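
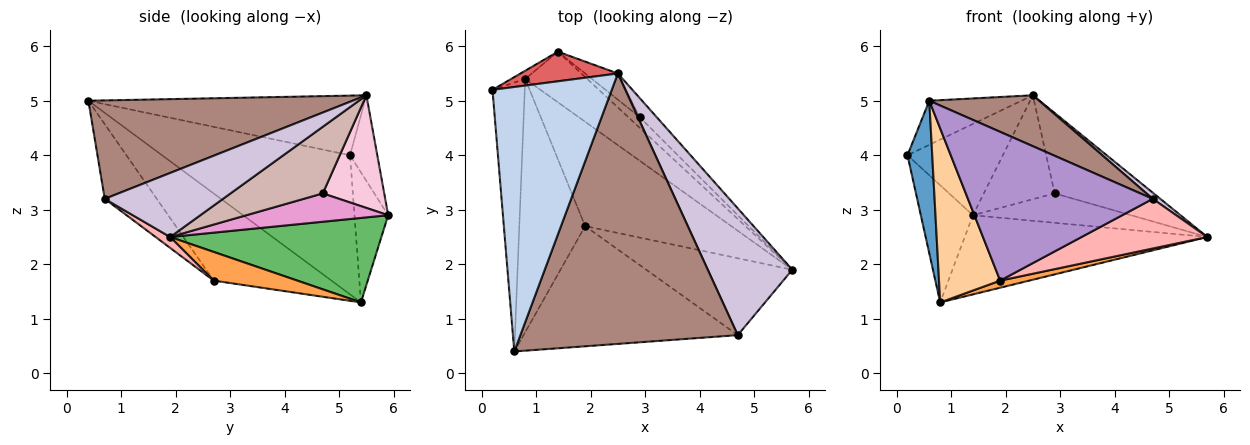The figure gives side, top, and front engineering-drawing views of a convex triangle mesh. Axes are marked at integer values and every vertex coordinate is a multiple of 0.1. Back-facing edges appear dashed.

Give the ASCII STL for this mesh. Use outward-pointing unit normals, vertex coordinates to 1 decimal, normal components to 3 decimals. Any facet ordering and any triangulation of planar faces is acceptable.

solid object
 facet normal -0.966 -0.127 -0.224
  outer loop
   vertex 0.8 5.4 1.3
   vertex 0.6 0.4 5.0
   vertex 0.2 5.2 4.0
  endloop
 endfacet
 facet normal -0.442 0.147 0.885
  outer loop
   vertex 2.5 5.5 5.1
   vertex 0.2 5.2 4.0
   vertex 0.6 0.4 5.0
  endloop
 endfacet
 facet normal 0.192 -0.067 -0.979
  outer loop
   vertex 1.9 2.7 1.7
   vertex 0.8 5.4 1.3
   vertex 5.7 1.9 2.5
  endloop
 endfacet
 facet normal -0.737 -0.383 -0.557
  outer loop
   vertex 1.9 2.7 1.7
   vertex 0.6 0.4 5.0
   vertex 0.8 5.4 1.3
  endloop
 endfacet
 facet normal 0.592 0.679 -0.434
  outer loop
   vertex 1.4 5.9 2.9
   vertex 5.7 1.9 2.5
   vertex 0.8 5.4 1.3
  endloop
 endfacet
 facet normal -0.542 0.838 -0.058
  outer loop
   vertex 1.4 5.9 2.9
   vertex 0.8 5.4 1.3
   vertex 0.2 5.2 4.0
  endloop
 endfacet
 facet normal -0.262 0.918 0.298
  outer loop
   vertex 1.4 5.9 2.9
   vertex 0.2 5.2 4.0
   vertex 2.5 5.5 5.1
  endloop
 endfacet
 facet normal 0.063 -0.541 -0.839
  outer loop
   vertex 4.7 0.7 3.2
   vertex 1.9 2.7 1.7
   vertex 5.7 1.9 2.5
  endloop
 endfacet
 facet normal -0.214 -0.760 -0.614
  outer loop
   vertex 4.7 0.7 3.2
   vertex 0.6 0.4 5.0
   vertex 1.9 2.7 1.7
  endloop
 endfacet
 facet normal 0.604 -0.039 0.796
  outer loop
   vertex 4.7 0.7 3.2
   vertex 5.7 1.9 2.5
   vertex 2.5 5.5 5.1
  endloop
 endfacet
 facet normal 0.407 -0.169 0.898
  outer loop
   vertex 4.7 0.7 3.2
   vertex 2.5 5.5 5.1
   vertex 0.6 0.4 5.0
  endloop
 endfacet
 facet normal 0.672 0.721 -0.171
  outer loop
   vertex 2.9 4.7 3.3
   vertex 2.5 5.5 5.1
   vertex 5.7 1.9 2.5
  endloop
 endfacet
 facet normal 0.645 0.719 -0.260
  outer loop
   vertex 2.9 4.7 3.3
   vertex 5.7 1.9 2.5
   vertex 1.4 5.9 2.9
  endloop
 endfacet
 facet normal 0.644 0.742 -0.187
  outer loop
   vertex 2.9 4.7 3.3
   vertex 1.4 5.9 2.9
   vertex 2.5 5.5 5.1
  endloop
 endfacet
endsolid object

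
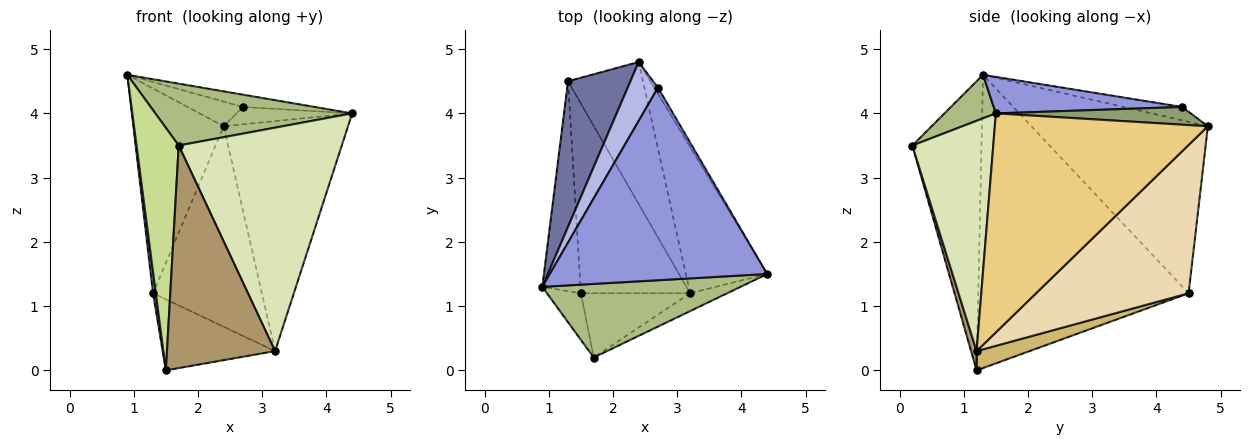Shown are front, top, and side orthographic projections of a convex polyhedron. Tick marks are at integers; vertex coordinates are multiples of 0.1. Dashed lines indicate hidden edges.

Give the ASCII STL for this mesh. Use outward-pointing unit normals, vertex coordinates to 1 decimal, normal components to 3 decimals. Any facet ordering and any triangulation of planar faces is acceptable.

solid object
 facet normal -0.847 0.433 0.308
  outer loop
   vertex 1.3 4.5 1.2
   vertex 0.9 1.3 4.6
   vertex 2.4 4.8 3.8
  endloop
 endfacet
 facet normal -0.992 -0.013 -0.129
  outer loop
   vertex 1.3 4.5 1.2
   vertex 1.5 1.2 0.0
   vertex 0.9 1.3 4.6
  endloop
 endfacet
 facet normal 0.165 0.063 0.984
  outer loop
   vertex 2.7 4.4 4.1
   vertex 0.9 1.3 4.6
   vertex 4.4 1.5 4.0
  endloop
 endfacet
 facet normal -0.378 0.357 0.854
  outer loop
   vertex 2.7 4.4 4.1
   vertex 2.4 4.8 3.8
   vertex 0.9 1.3 4.6
  endloop
 endfacet
 facet normal 0.846 0.502 -0.177
  outer loop
   vertex 2.7 4.4 4.1
   vertex 4.4 1.5 4.0
   vertex 2.4 4.8 3.8
  endloop
 endfacet
 facet normal 0.166 -0.634 0.755
  outer loop
   vertex 1.7 0.2 3.5
   vertex 4.4 1.5 4.0
   vertex 0.9 1.3 4.6
  endloop
 endfacet
 facet normal -0.849 -0.518 -0.100
  outer loop
   vertex 1.7 0.2 3.5
   vertex 0.9 1.3 4.6
   vertex 1.5 1.2 0.0
  endloop
 endfacet
 facet normal 0.443 -0.893 -0.071
  outer loop
   vertex 3.2 1.2 0.3
   vertex 4.4 1.5 4.0
   vertex 1.7 0.2 3.5
  endloop
 endfacet
 facet normal 0.049 -0.960 -0.277
  outer loop
   vertex 3.2 1.2 0.3
   vertex 1.7 0.2 3.5
   vertex 1.5 1.2 0.0
  endloop
 endfacet
 facet normal 0.163 0.346 -0.924
  outer loop
   vertex 3.2 1.2 0.3
   vertex 1.5 1.2 0.0
   vertex 1.3 4.5 1.2
  endloop
 endfacet
 facet normal 0.822 0.480 -0.306
  outer loop
   vertex 3.2 1.2 0.3
   vertex 2.4 4.8 3.8
   vertex 4.4 1.5 4.0
  endloop
 endfacet
 facet normal 0.753 0.537 -0.380
  outer loop
   vertex 3.2 1.2 0.3
   vertex 1.3 4.5 1.2
   vertex 2.4 4.8 3.8
  endloop
 endfacet
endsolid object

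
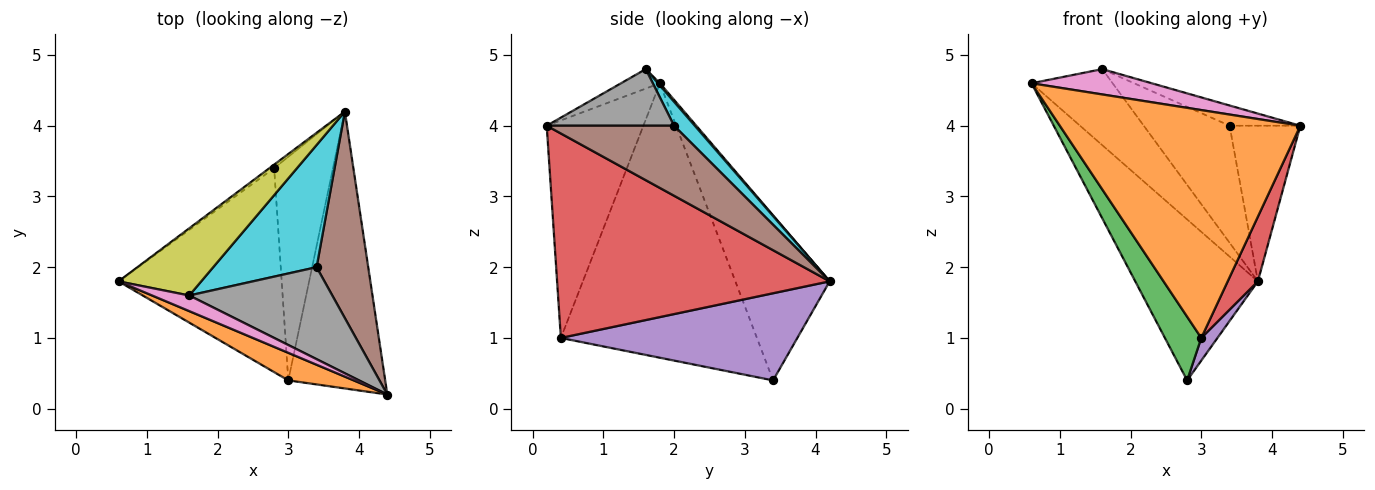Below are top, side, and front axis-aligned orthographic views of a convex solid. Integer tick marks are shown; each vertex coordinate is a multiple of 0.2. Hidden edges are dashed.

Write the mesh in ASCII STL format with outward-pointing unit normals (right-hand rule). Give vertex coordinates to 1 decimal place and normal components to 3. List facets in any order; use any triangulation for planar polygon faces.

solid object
 facet normal -0.610 0.793 -0.017
  outer loop
   vertex 2.8 3.4 0.4
   vertex 0.6 1.8 4.6
   vertex 3.8 4.2 1.8
  endloop
 endfacet
 facet normal -0.371 -0.922 0.111
  outer loop
   vertex 3.0 0.4 1.0
   vertex 4.4 0.2 4.0
   vertex 0.6 1.8 4.6
  endloop
 endfacet
 facet normal -0.849 -0.158 -0.505
  outer loop
   vertex 3.0 0.4 1.0
   vertex 0.6 1.8 4.6
   vertex 2.8 3.4 0.4
  endloop
 endfacet
 facet normal 0.899 -0.100 -0.426
  outer loop
   vertex 3.0 0.4 1.0
   vertex 3.8 4.2 1.8
   vertex 4.4 0.2 4.0
  endloop
 endfacet
 facet normal 0.827 -0.057 -0.559
  outer loop
   vertex 3.0 0.4 1.0
   vertex 2.8 3.4 0.4
   vertex 3.8 4.2 1.8
  endloop
 endfacet
 facet normal 0.735 0.408 0.542
  outer loop
   vertex 3.4 2.0 4.0
   vertex 4.4 0.2 4.0
   vertex 3.8 4.2 1.8
  endloop
 endfacet
 facet normal -0.265 -0.820 0.507
  outer loop
   vertex 1.6 1.6 4.8
   vertex 0.6 1.8 4.6
   vertex 4.4 0.2 4.0
  endloop
 endfacet
 facet normal 0.360 0.200 0.911
  outer loop
   vertex 1.6 1.6 4.8
   vertex 4.4 0.2 4.0
   vertex 3.4 2.0 4.0
  endloop
 endfacet
 facet normal 0.017 0.749 0.662
  outer loop
   vertex 1.6 1.6 4.8
   vertex 3.8 4.2 1.8
   vertex 0.6 1.8 4.6
  endloop
 endfacet
 facet normal 0.165 0.682 0.712
  outer loop
   vertex 1.6 1.6 4.8
   vertex 3.4 2.0 4.0
   vertex 3.8 4.2 1.8
  endloop
 endfacet
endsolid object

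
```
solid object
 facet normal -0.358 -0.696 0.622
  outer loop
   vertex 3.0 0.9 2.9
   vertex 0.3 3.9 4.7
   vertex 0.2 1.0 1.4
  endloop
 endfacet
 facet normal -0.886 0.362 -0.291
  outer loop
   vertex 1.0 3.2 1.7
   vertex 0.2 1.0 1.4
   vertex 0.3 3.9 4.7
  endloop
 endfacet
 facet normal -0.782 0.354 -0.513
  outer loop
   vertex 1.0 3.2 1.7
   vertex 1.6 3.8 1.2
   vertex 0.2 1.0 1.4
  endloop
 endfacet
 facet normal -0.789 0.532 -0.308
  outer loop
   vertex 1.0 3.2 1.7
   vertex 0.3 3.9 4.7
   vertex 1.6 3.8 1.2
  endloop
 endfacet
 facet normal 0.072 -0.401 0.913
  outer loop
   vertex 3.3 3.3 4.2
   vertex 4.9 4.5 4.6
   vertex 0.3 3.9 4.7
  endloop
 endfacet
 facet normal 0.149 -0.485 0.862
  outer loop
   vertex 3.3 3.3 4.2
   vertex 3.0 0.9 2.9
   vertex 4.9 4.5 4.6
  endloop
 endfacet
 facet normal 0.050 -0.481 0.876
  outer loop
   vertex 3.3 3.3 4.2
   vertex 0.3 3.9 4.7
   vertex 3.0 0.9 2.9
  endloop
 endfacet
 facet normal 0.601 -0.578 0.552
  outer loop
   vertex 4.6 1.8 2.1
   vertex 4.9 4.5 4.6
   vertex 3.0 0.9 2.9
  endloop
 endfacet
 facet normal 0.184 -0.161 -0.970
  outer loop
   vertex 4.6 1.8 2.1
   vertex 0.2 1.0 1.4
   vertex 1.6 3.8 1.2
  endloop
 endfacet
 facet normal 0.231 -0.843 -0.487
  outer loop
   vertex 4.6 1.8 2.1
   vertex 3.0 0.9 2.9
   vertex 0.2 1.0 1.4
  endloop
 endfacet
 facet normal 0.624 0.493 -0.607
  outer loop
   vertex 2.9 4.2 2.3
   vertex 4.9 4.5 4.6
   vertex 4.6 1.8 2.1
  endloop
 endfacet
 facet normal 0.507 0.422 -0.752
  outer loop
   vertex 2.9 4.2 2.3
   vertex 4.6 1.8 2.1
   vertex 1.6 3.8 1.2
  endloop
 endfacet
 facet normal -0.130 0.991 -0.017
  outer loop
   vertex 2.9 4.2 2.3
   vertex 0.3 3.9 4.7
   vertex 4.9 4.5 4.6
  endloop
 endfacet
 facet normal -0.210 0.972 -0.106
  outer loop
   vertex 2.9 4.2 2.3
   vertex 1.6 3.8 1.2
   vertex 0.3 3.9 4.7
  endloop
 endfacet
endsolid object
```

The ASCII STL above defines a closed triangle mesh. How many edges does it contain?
21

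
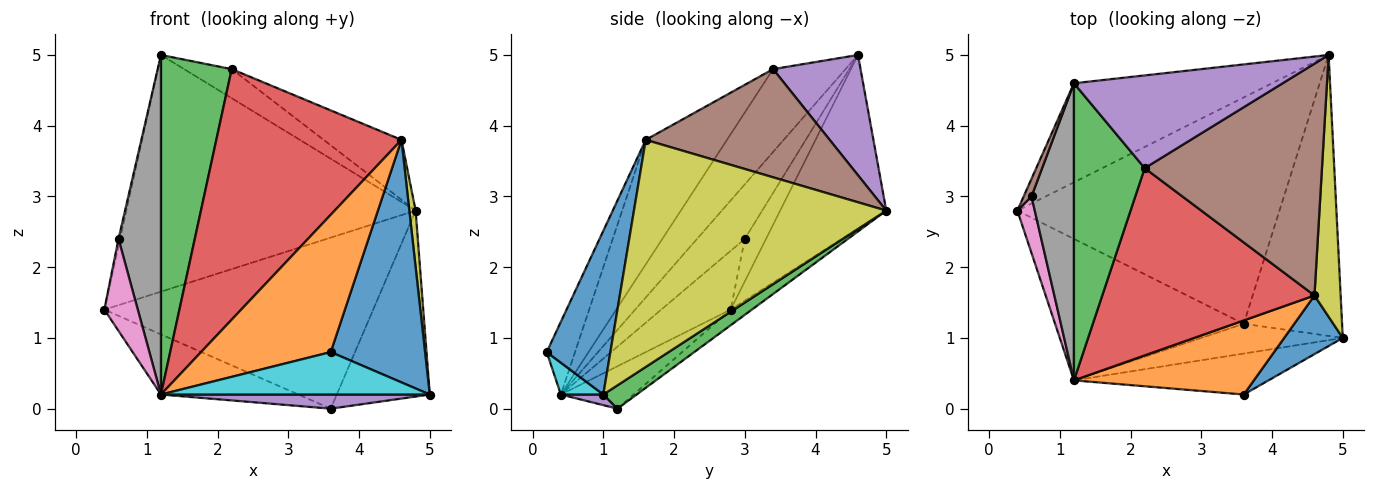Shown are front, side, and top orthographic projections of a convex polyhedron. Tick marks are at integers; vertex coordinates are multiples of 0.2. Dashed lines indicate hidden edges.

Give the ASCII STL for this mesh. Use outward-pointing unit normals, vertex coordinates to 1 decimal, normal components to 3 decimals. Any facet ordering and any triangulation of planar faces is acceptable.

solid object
 facet normal -0.321 0.874 -0.366
  outer loop
   vertex 1.2 4.6 5.0
   vertex 4.8 5.0 2.8
   vertex 0.4 2.8 1.4
  endloop
 endfacet
 facet normal -0.048 0.602 -0.797
  outer loop
   vertex 3.6 1.2 0.0
   vertex 0.4 2.8 1.4
   vertex 4.8 5.0 2.8
  endloop
 endfacet
 facet normal 0.194 0.541 -0.818
  outer loop
   vertex 3.6 1.2 0.0
   vertex 4.8 5.0 2.8
   vertex 5.0 1.0 0.2
  endloop
 endfacet
 facet normal -0.203 0.383 -0.901
  outer loop
   vertex 3.6 1.2 0.0
   vertex 1.2 0.4 0.2
   vertex 0.4 2.8 1.4
  endloop
 endfacet
 facet normal 0.068 -0.428 -0.901
  outer loop
   vertex 3.6 1.2 0.0
   vertex 5.0 1.0 0.2
   vertex 1.2 0.4 0.2
  endloop
 endfacet
 facet normal -0.981 0.073 0.182
  outer loop
   vertex 0.6 3.0 2.4
   vertex 1.2 4.6 5.0
   vertex 0.4 2.8 1.4
  endloop
 endfacet
 facet normal -0.871 -0.419 0.258
  outer loop
   vertex 0.6 3.0 2.4
   vertex 0.4 2.8 1.4
   vertex 1.2 0.4 0.2
  endloop
 endfacet
 facet normal -0.646 -0.574 0.503
  outer loop
   vertex 0.6 3.0 2.4
   vertex 1.2 0.4 0.2
   vertex 1.2 4.6 5.0
  endloop
 endfacet
 facet normal 0.993 -0.025 0.114
  outer loop
   vertex 4.6 1.6 3.8
   vertex 5.0 1.0 0.2
   vertex 4.8 5.0 2.8
  endloop
 endfacet
 facet normal 0.113 -0.715 -0.690
  outer loop
   vertex 3.6 0.2 0.8
   vertex 1.2 0.4 0.2
   vertex 5.0 1.0 0.2
  endloop
 endfacet
 facet normal 0.549 -0.813 0.196
  outer loop
   vertex 3.6 0.2 0.8
   vertex 5.0 1.0 0.2
   vertex 4.6 1.6 3.8
  endloop
 endfacet
 facet normal -0.189 -0.864 0.466
  outer loop
   vertex 3.6 0.2 0.8
   vertex 4.6 1.6 3.8
   vertex 1.2 0.4 0.2
  endloop
 endfacet
 facet normal -0.611 -0.596 0.521
  outer loop
   vertex 2.2 3.4 4.8
   vertex 1.2 4.6 5.0
   vertex 1.2 0.4 0.2
  endloop
 endfacet
 facet normal -0.331 -0.756 0.565
  outer loop
   vertex 2.2 3.4 4.8
   vertex 1.2 0.4 0.2
   vertex 4.6 1.6 3.8
  endloop
 endfacet
 facet normal 0.482 0.262 0.836
  outer loop
   vertex 2.2 3.4 4.8
   vertex 4.8 5.0 2.8
   vertex 1.2 4.6 5.0
  endloop
 endfacet
 facet normal 0.509 0.215 0.834
  outer loop
   vertex 2.2 3.4 4.8
   vertex 4.6 1.6 3.8
   vertex 4.8 5.0 2.8
  endloop
 endfacet
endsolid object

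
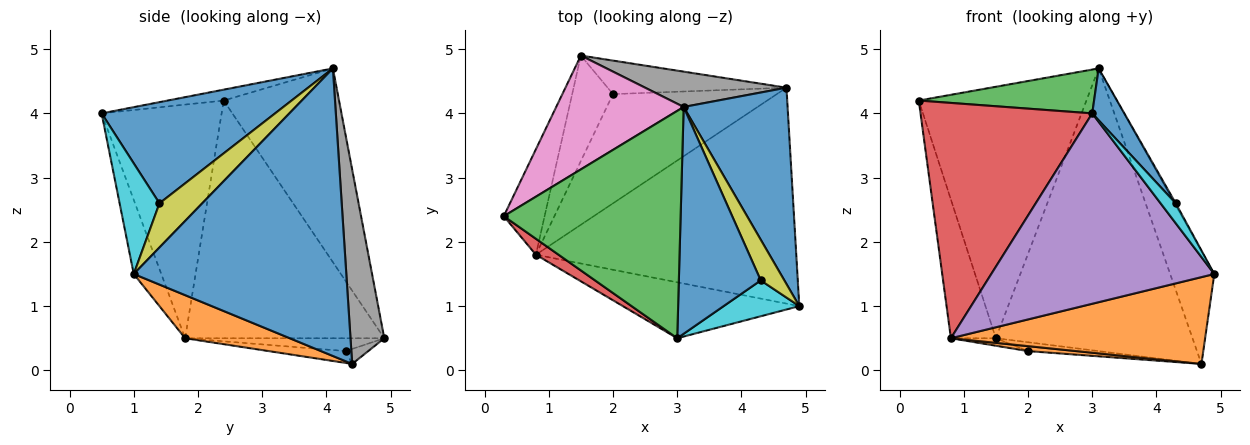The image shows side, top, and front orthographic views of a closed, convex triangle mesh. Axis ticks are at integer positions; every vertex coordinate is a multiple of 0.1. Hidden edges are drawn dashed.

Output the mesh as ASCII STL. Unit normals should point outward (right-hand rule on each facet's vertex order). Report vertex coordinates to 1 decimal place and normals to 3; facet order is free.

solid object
 facet normal 0.923 0.192 0.334
  outer loop
   vertex 3.1 4.1 4.7
   vertex 4.9 1.0 1.5
   vertex 4.7 4.4 0.1
  endloop
 endfacet
 facet normal 0.152 -0.369 -0.917
  outer loop
   vertex 0.8 1.8 0.5
   vertex 4.7 4.4 0.1
   vertex 4.9 1.0 1.5
  endloop
 endfacet
 facet normal -0.060 -0.189 0.980
  outer loop
   vertex 3.0 0.5 4.0
   vertex 3.1 4.1 4.7
   vertex 0.3 2.4 4.2
  endloop
 endfacet
 facet normal -0.572 -0.818 0.055
  outer loop
   vertex 3.0 0.5 4.0
   vertex 0.3 2.4 4.2
   vertex 0.8 1.8 0.5
  endloop
 endfacet
 facet normal -0.118 -0.953 -0.280
  outer loop
   vertex 3.0 0.5 4.0
   vertex 0.8 1.8 0.5
   vertex 4.9 1.0 1.5
  endloop
 endfacet
 facet normal -0.962 0.217 -0.165
  outer loop
   vertex 1.5 4.9 0.5
   vertex 0.8 1.8 0.5
   vertex 0.3 2.4 4.2
  endloop
 endfacet
 facet normal -0.531 0.772 0.349
  outer loop
   vertex 1.5 4.9 0.5
   vertex 0.3 2.4 4.2
   vertex 3.1 4.1 4.7
  endloop
 endfacet
 facet normal 0.168 0.978 0.122
  outer loop
   vertex 1.5 4.9 0.5
   vertex 3.1 4.1 4.7
   vertex 4.7 4.4 0.1
  endloop
 endfacet
 facet normal 0.881 0.025 0.472
  outer loop
   vertex 4.3 1.4 2.6
   vertex 4.9 1.0 1.5
   vertex 3.1 4.1 4.7
  endloop
 endfacet
 facet normal 0.787 -0.300 0.539
  outer loop
   vertex 4.3 1.4 2.6
   vertex 3.0 0.5 4.0
   vertex 4.9 1.0 1.5
  endloop
 endfacet
 facet normal 0.769 -0.142 0.623
  outer loop
   vertex 4.3 1.4 2.6
   vertex 3.1 4.1 4.7
   vertex 3.0 0.5 4.0
  endloop
 endfacet
 facet normal -0.072 -0.045 -0.996
  outer loop
   vertex 2.0 4.3 0.3
   vertex 4.7 4.4 0.1
   vertex 0.8 1.8 0.5
  endloop
 endfacet
 facet normal -0.081 0.254 -0.964
  outer loop
   vertex 2.0 4.3 0.3
   vertex 1.5 4.9 0.5
   vertex 4.7 4.4 0.1
  endloop
 endfacet
 facet normal -0.300 0.068 -0.952
  outer loop
   vertex 2.0 4.3 0.3
   vertex 0.8 1.8 0.5
   vertex 1.5 4.9 0.5
  endloop
 endfacet
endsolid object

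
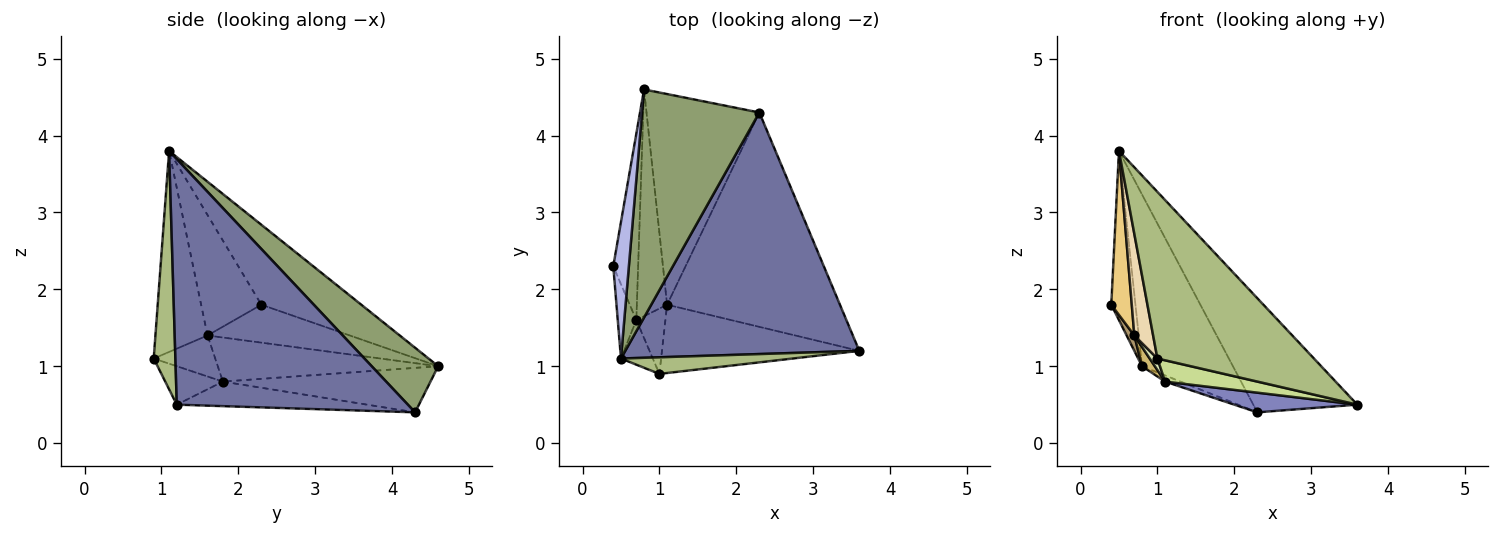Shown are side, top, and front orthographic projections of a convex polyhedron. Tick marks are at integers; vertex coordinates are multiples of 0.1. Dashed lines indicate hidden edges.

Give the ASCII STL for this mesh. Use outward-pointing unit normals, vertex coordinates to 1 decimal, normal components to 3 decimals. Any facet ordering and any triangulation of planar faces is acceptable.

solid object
 facet normal 0.688 0.310 0.656
  outer loop
   vertex 0.5 1.1 3.8
   vertex 3.6 1.2 0.5
   vertex 2.3 4.3 0.4
  endloop
 endfacet
 facet normal -0.140 -0.091 -0.986
  outer loop
   vertex 1.1 1.8 0.8
   vertex 2.3 4.3 0.4
   vertex 3.6 1.2 0.5
  endloop
 endfacet
 facet normal -0.367 0.027 -0.930
  outer loop
   vertex 0.8 4.6 1.0
   vertex 2.3 4.3 0.4
   vertex 1.1 1.8 0.8
  endloop
 endfacet
 facet normal -0.955 0.231 0.186
  outer loop
   vertex 0.8 4.6 1.0
   vertex 0.4 2.3 1.8
   vertex 0.5 1.1 3.8
  endloop
 endfacet
 facet normal 0.403 0.551 0.731
  outer loop
   vertex 0.8 4.6 1.0
   vertex 0.5 1.1 3.8
   vertex 2.3 4.3 0.4
  endloop
 endfacet
 facet normal 0.136 -0.986 0.098
  outer loop
   vertex 1.0 0.9 1.1
   vertex 3.6 1.2 0.5
   vertex 0.5 1.1 3.8
  endloop
 endfacet
 facet normal -0.183 -0.293 -0.939
  outer loop
   vertex 1.0 0.9 1.1
   vertex 1.1 1.8 0.8
   vertex 3.6 1.2 0.5
  endloop
 endfacet
 facet normal -0.812 -0.101 -0.575
  outer loop
   vertex 0.7 1.6 1.4
   vertex 1.1 1.8 0.8
   vertex 1.0 0.9 1.1
  endloop
 endfacet
 facet normal -0.836 -0.045 -0.548
  outer loop
   vertex 0.7 1.6 1.4
   vertex 0.4 2.3 1.8
   vertex 0.8 4.6 1.0
  endloop
 endfacet
 facet normal -0.824 -0.048 -0.565
  outer loop
   vertex 0.7 1.6 1.4
   vertex 0.8 4.6 1.0
   vertex 1.1 1.8 0.8
  endloop
 endfacet
 facet normal -0.937 -0.319 -0.144
  outer loop
   vertex 0.7 1.6 1.4
   vertex 0.5 1.1 3.8
   vertex 0.4 2.3 1.8
  endloop
 endfacet
 facet normal -0.930 -0.336 -0.147
  outer loop
   vertex 0.7 1.6 1.4
   vertex 1.0 0.9 1.1
   vertex 0.5 1.1 3.8
  endloop
 endfacet
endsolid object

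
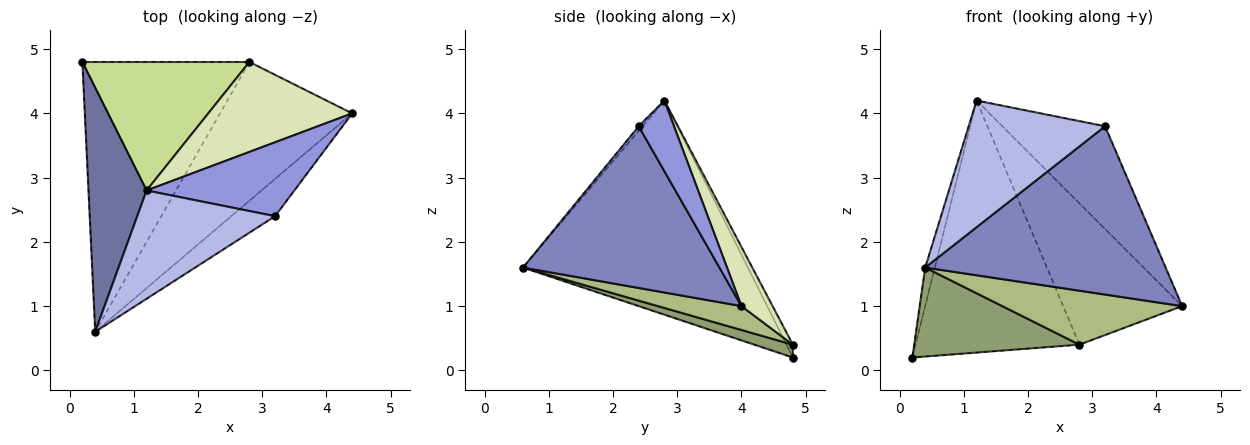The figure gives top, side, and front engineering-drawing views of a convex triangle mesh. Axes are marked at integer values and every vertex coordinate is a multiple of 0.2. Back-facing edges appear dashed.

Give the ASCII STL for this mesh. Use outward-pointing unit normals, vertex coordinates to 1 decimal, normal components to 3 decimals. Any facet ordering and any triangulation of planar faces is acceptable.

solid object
 facet normal -0.964 0.041 0.262
  outer loop
   vertex 1.2 2.8 4.2
   vertex 0.2 4.8 0.2
   vertex 0.4 0.6 1.6
  endloop
 endfacet
 facet normal 0.623 -0.763 -0.169
  outer loop
   vertex 3.2 2.4 3.8
   vertex 0.4 0.6 1.6
   vertex 4.4 4.0 1.0
  endloop
 endfacet
 facet normal 0.269 0.782 0.562
  outer loop
   vertex 3.2 2.4 3.8
   vertex 4.4 4.0 1.0
   vertex 1.2 2.8 4.2
  endloop
 endfacet
 facet normal -0.022 -0.760 0.650
  outer loop
   vertex 3.2 2.4 3.8
   vertex 1.2 2.8 4.2
   vertex 0.4 0.6 1.6
  endloop
 endfacet
 facet normal 0.073 -0.312 -0.947
  outer loop
   vertex 2.8 4.8 0.4
   vertex 0.4 0.6 1.6
   vertex 0.2 4.8 0.2
  endloop
 endfacet
 facet normal 0.166 -0.357 -0.919
  outer loop
   vertex 2.8 4.8 0.4
   vertex 4.4 4.0 1.0
   vertex 0.4 0.6 1.6
  endloop
 endfacet
 facet normal -0.035 0.890 0.454
  outer loop
   vertex 2.8 4.8 0.4
   vertex 0.2 4.8 0.2
   vertex 1.2 2.8 4.2
  endloop
 endfacet
 facet normal 0.215 0.824 0.524
  outer loop
   vertex 2.8 4.8 0.4
   vertex 1.2 2.8 4.2
   vertex 4.4 4.0 1.0
  endloop
 endfacet
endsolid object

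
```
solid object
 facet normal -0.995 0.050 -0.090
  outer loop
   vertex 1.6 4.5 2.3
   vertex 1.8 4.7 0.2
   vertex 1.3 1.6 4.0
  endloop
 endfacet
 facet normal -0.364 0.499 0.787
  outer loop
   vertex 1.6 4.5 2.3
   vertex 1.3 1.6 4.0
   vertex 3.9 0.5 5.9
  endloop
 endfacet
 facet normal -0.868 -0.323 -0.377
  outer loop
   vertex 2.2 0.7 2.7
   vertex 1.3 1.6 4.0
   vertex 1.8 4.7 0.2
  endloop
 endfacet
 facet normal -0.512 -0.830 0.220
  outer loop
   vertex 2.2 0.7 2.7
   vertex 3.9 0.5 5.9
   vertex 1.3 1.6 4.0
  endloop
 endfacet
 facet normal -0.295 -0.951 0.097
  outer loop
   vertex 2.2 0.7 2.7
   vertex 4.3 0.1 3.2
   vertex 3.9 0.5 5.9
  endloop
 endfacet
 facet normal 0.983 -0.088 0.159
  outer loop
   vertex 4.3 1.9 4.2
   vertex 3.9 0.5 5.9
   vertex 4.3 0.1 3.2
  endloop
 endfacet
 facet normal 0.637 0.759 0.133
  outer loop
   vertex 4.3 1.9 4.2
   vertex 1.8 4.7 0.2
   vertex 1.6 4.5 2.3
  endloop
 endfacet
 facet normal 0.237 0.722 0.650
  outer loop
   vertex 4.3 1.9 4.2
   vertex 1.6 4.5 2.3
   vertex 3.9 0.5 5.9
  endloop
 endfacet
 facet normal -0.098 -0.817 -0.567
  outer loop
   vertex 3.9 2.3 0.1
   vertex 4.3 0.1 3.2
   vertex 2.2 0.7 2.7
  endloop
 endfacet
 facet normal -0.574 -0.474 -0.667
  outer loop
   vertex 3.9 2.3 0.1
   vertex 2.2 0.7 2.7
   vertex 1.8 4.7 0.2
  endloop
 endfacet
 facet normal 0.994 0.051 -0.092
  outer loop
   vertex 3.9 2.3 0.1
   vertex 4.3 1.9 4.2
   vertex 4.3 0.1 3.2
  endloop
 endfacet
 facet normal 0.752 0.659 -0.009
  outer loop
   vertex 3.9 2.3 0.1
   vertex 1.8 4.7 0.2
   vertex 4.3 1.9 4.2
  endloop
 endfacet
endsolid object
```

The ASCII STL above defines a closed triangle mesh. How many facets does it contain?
12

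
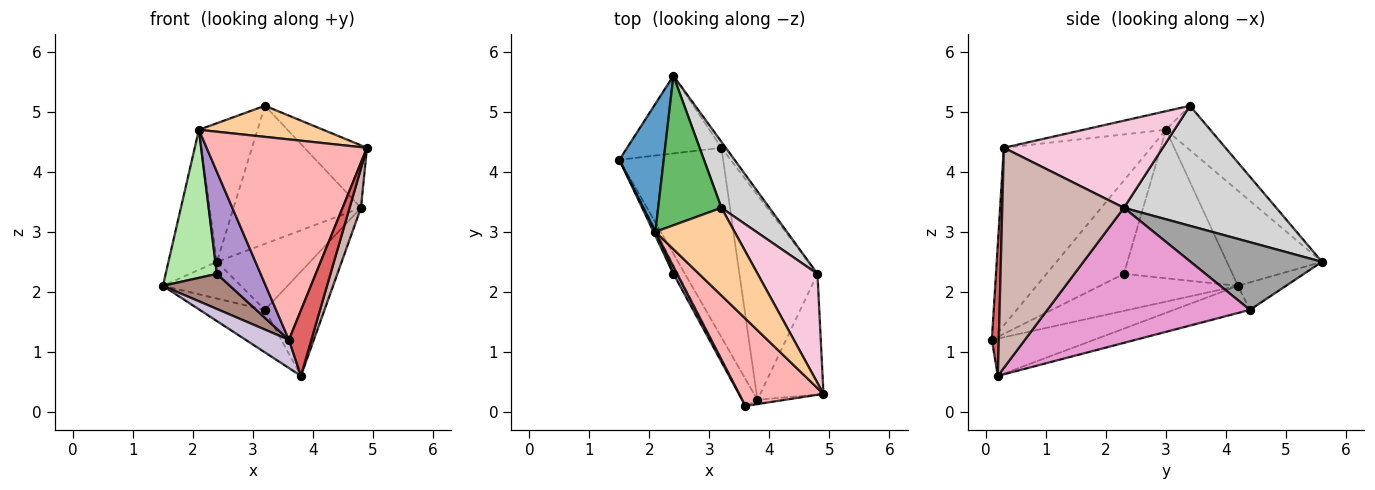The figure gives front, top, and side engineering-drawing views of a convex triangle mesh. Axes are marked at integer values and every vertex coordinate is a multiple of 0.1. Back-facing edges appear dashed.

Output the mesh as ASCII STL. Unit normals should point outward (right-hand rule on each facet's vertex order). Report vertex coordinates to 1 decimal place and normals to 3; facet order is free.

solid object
 facet normal -0.823 0.419 0.383
  outer loop
   vertex 2.1 3.0 4.7
   vertex 2.4 5.6 2.5
   vertex 1.5 4.2 2.1
  endloop
 endfacet
 facet normal -0.254 0.413 -0.874
  outer loop
   vertex 3.2 4.4 1.7
   vertex 1.5 4.2 2.1
   vertex 2.4 5.6 2.5
  endloop
 endfacet
 facet normal -0.247 0.212 -0.945
  outer loop
   vertex 3.2 4.4 1.7
   vertex 3.8 0.2 0.6
   vertex 1.5 4.2 2.1
  endloop
 endfacet
 facet normal -0.216 -0.326 0.920
  outer loop
   vertex 3.2 3.4 5.1
   vertex 2.1 3.0 4.7
   vertex 4.9 0.3 4.4
  endloop
 endfacet
 facet normal -0.457 0.605 0.652
  outer loop
   vertex 3.2 3.4 5.1
   vertex 2.4 5.6 2.5
   vertex 2.1 3.0 4.7
  endloop
 endfacet
 facet normal -0.904 -0.427 0.012
  outer loop
   vertex 2.4 2.3 2.3
   vertex 2.1 3.0 4.7
   vertex 1.5 4.2 2.1
  endloop
 endfacet
 facet normal 0.295 -0.953 -0.060
  outer loop
   vertex 3.6 0.1 1.2
   vertex 3.8 0.2 0.6
   vertex 4.9 0.3 4.4
  endloop
 endfacet
 facet normal -0.644 -0.702 0.305
  outer loop
   vertex 3.6 0.1 1.2
   vertex 4.9 0.3 4.4
   vertex 2.1 3.0 4.7
  endloop
 endfacet
 facet normal -0.870 -0.492 0.035
  outer loop
   vertex 3.6 0.1 1.2
   vertex 2.1 3.0 4.7
   vertex 2.4 2.3 2.3
  endloop
 endfacet
 facet normal -0.863 -0.366 -0.349
  outer loop
   vertex 3.6 0.1 1.2
   vertex 1.5 4.2 2.1
   vertex 3.8 0.2 0.6
  endloop
 endfacet
 facet normal -0.894 -0.435 -0.106
  outer loop
   vertex 3.6 0.1 1.2
   vertex 2.4 2.3 2.3
   vertex 1.5 4.2 2.1
  endloop
 endfacet
 facet normal 0.957 -0.090 -0.275
  outer loop
   vertex 4.8 2.3 3.4
   vertex 4.9 0.3 4.4
   vertex 3.8 0.2 0.6
  endloop
 endfacet
 facet normal 0.839 0.247 -0.485
  outer loop
   vertex 4.8 2.3 3.4
   vertex 3.8 0.2 0.6
   vertex 3.2 4.4 1.7
  endloop
 endfacet
 facet normal 0.784 0.308 0.538
  outer loop
   vertex 4.8 2.3 3.4
   vertex 3.2 3.4 5.1
   vertex 4.9 0.3 4.4
  endloop
 endfacet
 facet normal 0.814 0.578 -0.053
  outer loop
   vertex 4.8 2.3 3.4
   vertex 3.2 4.4 1.7
   vertex 2.4 5.6 2.5
  endloop
 endfacet
 facet normal 0.733 0.613 0.293
  outer loop
   vertex 4.8 2.3 3.4
   vertex 2.4 5.6 2.5
   vertex 3.2 3.4 5.1
  endloop
 endfacet
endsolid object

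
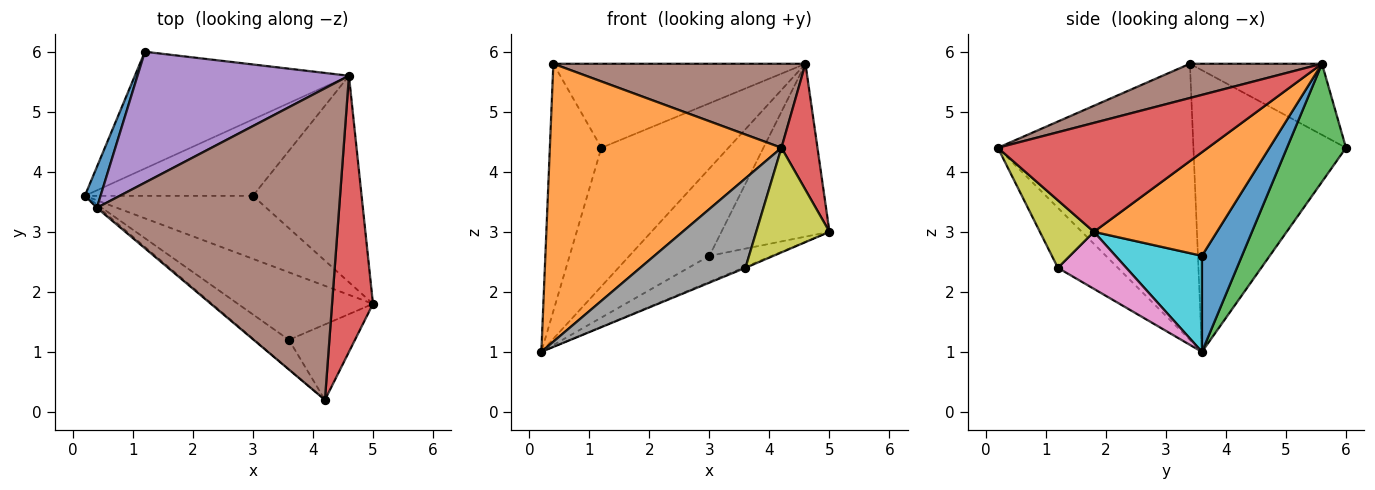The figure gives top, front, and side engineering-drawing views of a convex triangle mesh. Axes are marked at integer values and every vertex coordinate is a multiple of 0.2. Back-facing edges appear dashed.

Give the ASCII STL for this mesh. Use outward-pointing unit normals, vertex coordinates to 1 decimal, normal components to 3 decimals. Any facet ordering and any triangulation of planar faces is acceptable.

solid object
 facet normal -0.946 0.320 0.053
  outer loop
   vertex 0.4 3.4 5.8
   vertex 1.2 6.0 4.4
   vertex 0.2 3.6 1.0
  endloop
 endfacet
 facet normal -0.645 -0.764 -0.005
  outer loop
   vertex 4.2 0.2 4.4
   vertex 0.4 3.4 5.8
   vertex 0.2 3.6 1.0
  endloop
 endfacet
 facet normal 0.335 0.721 -0.607
  outer loop
   vertex 4.6 5.6 5.8
   vertex 0.2 3.6 1.0
   vertex 1.2 6.0 4.4
  endloop
 endfacet
 facet normal 0.924 -0.158 0.347
  outer loop
   vertex 4.6 5.6 5.8
   vertex 4.2 0.2 4.4
   vertex 5.0 1.8 3.0
  endloop
 endfacet
 facet normal -0.272 0.520 0.810
  outer loop
   vertex 4.6 5.6 5.8
   vertex 1.2 6.0 4.4
   vertex 0.4 3.4 5.8
  endloop
 endfacet
 facet normal 0.135 -0.258 0.957
  outer loop
   vertex 4.6 5.6 5.8
   vertex 0.4 3.4 5.8
   vertex 4.2 0.2 4.4
  endloop
 endfacet
 facet normal 0.389 0.014 -0.921
  outer loop
   vertex 3.6 1.2 2.4
   vertex 0.2 3.6 1.0
   vertex 5.0 1.8 3.0
  endloop
 endfacet
 facet normal -0.476 -0.835 -0.275
  outer loop
   vertex 3.6 1.2 2.4
   vertex 4.2 0.2 4.4
   vertex 0.2 3.6 1.0
  endloop
 endfacet
 facet normal 0.513 -0.696 -0.502
  outer loop
   vertex 3.6 1.2 2.4
   vertex 5.0 1.8 3.0
   vertex 4.2 0.2 4.4
  endloop
 endfacet
 facet normal 0.467 0.337 -0.817
  outer loop
   vertex 3.0 3.6 2.6
   vertex 5.0 1.8 3.0
   vertex 0.2 3.6 1.0
  endloop
 endfacet
 facet normal 0.352 0.704 -0.616
  outer loop
   vertex 3.0 3.6 2.6
   vertex 0.2 3.6 1.0
   vertex 4.6 5.6 5.8
  endloop
 endfacet
 facet normal 0.590 0.518 -0.619
  outer loop
   vertex 3.0 3.6 2.6
   vertex 4.6 5.6 5.8
   vertex 5.0 1.8 3.0
  endloop
 endfacet
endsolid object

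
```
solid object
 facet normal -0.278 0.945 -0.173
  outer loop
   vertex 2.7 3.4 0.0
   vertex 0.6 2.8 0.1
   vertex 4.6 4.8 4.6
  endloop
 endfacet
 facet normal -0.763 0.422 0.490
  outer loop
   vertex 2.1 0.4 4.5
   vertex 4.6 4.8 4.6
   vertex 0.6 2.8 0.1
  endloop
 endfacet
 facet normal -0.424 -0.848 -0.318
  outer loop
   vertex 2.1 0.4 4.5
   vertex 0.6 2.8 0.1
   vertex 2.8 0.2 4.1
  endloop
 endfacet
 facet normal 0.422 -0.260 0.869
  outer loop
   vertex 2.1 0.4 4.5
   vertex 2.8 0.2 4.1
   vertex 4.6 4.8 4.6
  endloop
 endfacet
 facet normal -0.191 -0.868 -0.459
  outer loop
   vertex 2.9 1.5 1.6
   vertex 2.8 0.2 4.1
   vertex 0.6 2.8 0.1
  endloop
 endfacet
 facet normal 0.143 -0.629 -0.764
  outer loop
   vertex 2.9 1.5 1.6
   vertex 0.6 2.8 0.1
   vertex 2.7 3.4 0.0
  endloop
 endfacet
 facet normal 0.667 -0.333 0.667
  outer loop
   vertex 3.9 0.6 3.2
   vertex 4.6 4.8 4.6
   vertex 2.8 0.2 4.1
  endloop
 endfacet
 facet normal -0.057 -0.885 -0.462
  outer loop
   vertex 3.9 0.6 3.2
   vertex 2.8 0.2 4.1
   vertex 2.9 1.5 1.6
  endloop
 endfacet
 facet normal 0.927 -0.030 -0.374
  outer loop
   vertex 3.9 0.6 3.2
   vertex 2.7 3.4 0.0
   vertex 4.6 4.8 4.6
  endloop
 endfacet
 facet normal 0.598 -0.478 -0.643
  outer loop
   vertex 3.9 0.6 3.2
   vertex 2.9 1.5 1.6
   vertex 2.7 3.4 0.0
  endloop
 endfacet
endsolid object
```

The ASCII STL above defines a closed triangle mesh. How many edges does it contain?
15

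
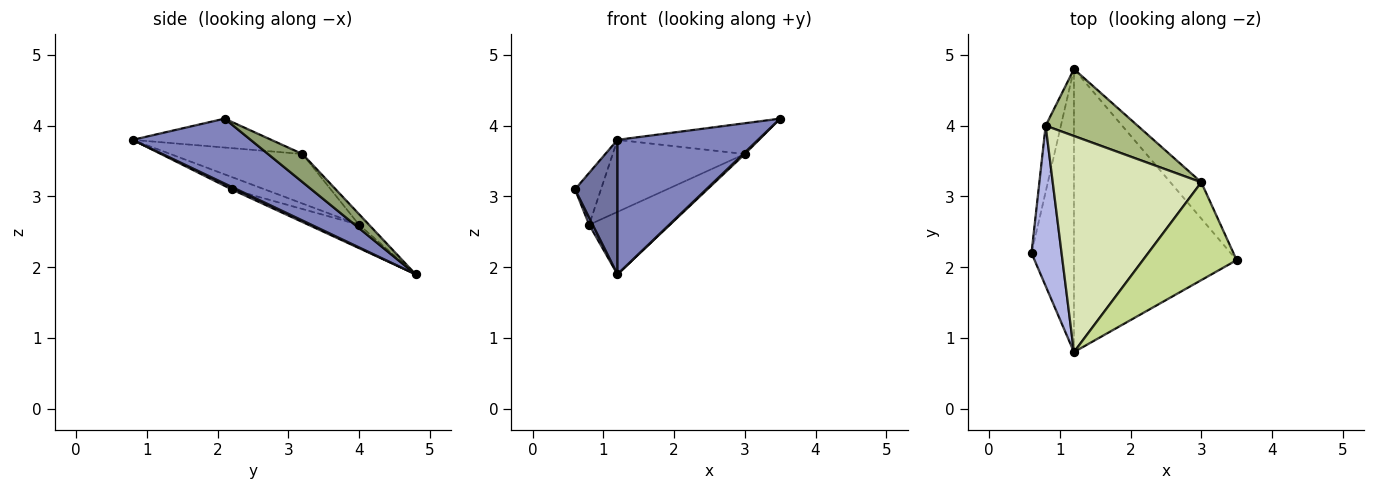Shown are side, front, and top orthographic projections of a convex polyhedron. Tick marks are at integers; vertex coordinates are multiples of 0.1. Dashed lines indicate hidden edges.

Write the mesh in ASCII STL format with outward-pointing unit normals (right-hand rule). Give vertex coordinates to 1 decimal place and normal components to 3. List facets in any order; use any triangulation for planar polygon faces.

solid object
 facet normal 0.053 -0.428 -0.902
  outer loop
   vertex 1.2 0.8 3.8
   vertex 0.6 2.2 3.1
   vertex 1.2 4.8 1.9
  endloop
 endfacet
 facet normal 0.339 -0.404 -0.850
  outer loop
   vertex 1.2 0.8 3.8
   vertex 1.2 4.8 1.9
   vertex 3.5 2.1 4.1
  endloop
 endfacet
 facet normal -0.837 -0.058 -0.545
  outer loop
   vertex 0.8 4.0 2.6
   vertex 1.2 4.8 1.9
   vertex 0.6 2.2 3.1
  endloop
 endfacet
 facet normal -0.365 0.287 0.886
  outer loop
   vertex 0.8 4.0 2.6
   vertex 0.6 2.2 3.1
   vertex 1.2 0.8 3.8
  endloop
 endfacet
 facet normal 0.671 -0.031 -0.740
  outer loop
   vertex 3.0 3.2 3.6
   vertex 3.5 2.1 4.1
   vertex 1.2 4.8 1.9
  endloop
 endfacet
 facet normal -0.084 0.680 0.729
  outer loop
   vertex 3.0 3.2 3.6
   vertex 1.2 4.8 1.9
   vertex 0.8 4.0 2.6
  endloop
 endfacet
 facet normal -0.282 0.288 0.915
  outer loop
   vertex 3.0 3.2 3.6
   vertex 1.2 0.8 3.8
   vertex 3.5 2.1 4.1
  endloop
 endfacet
 facet normal -0.302 0.302 0.905
  outer loop
   vertex 3.0 3.2 3.6
   vertex 0.8 4.0 2.6
   vertex 1.2 0.8 3.8
  endloop
 endfacet
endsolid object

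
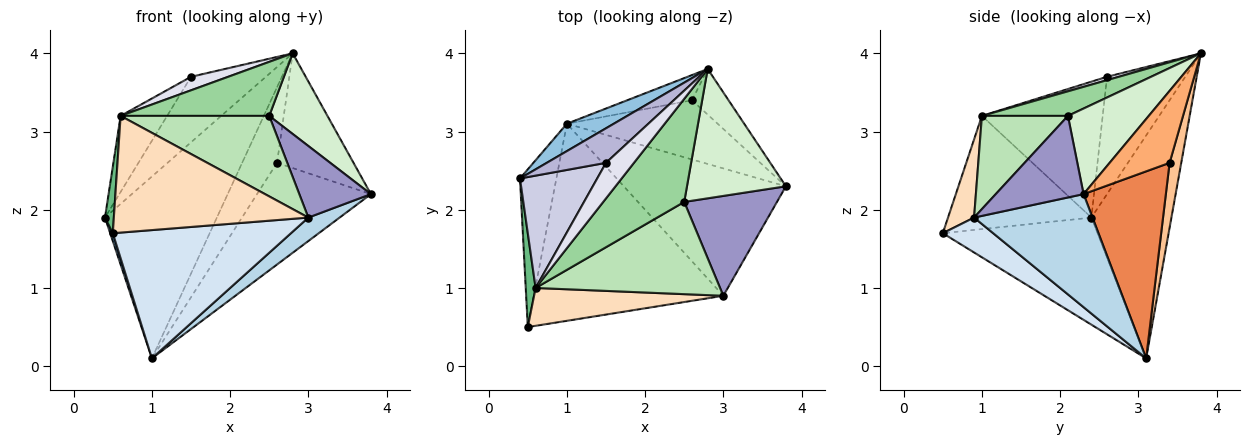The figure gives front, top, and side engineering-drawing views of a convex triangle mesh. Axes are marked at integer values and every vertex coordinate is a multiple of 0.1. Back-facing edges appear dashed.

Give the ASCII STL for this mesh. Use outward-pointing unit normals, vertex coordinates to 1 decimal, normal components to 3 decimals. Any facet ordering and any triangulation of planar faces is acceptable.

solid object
 facet normal -0.947 -0.016 -0.322
  outer loop
   vertex 1.0 3.1 0.1
   vertex 0.5 0.5 1.7
   vertex 0.4 2.4 1.9
  endloop
 endfacet
 facet normal -0.577 0.807 0.122
  outer loop
   vertex 2.8 3.8 4.0
   vertex 1.0 3.1 0.1
   vertex 0.4 2.4 1.9
  endloop
 endfacet
 facet normal 0.566 -0.149 -0.811
  outer loop
   vertex 3.0 0.9 1.9
   vertex 1.0 3.1 0.1
   vertex 3.8 2.3 2.2
  endloop
 endfacet
 facet normal 0.153 -0.539 -0.828
  outer loop
   vertex 3.0 0.9 1.9
   vertex 0.5 0.5 1.7
   vertex 1.0 3.1 0.1
  endloop
 endfacet
 facet normal 0.530 0.733 -0.427
  outer loop
   vertex 2.6 3.4 2.6
   vertex 3.8 2.3 2.2
   vertex 1.0 3.1 0.1
  endloop
 endfacet
 facet normal 0.589 0.751 -0.299
  outer loop
   vertex 2.6 3.4 2.6
   vertex 2.8 3.8 4.0
   vertex 3.8 2.3 2.2
  endloop
 endfacet
 facet normal 0.302 0.905 -0.302
  outer loop
   vertex 2.6 3.4 2.6
   vertex 1.0 3.1 0.1
   vertex 2.8 3.8 4.0
  endloop
 endfacet
 facet normal 0.126 -0.944 0.306
  outer loop
   vertex 0.6 1.0 3.2
   vertex 0.5 0.5 1.7
   vertex 3.0 0.9 1.9
  endloop
 endfacet
 facet normal -0.994 -0.061 0.087
  outer loop
   vertex 0.6 1.0 3.2
   vertex 0.4 2.4 1.9
   vertex 0.5 0.5 1.7
  endloop
 endfacet
 facet normal 0.260 -0.448 0.855
  outer loop
   vertex 2.5 2.1 3.2
   vertex 2.8 3.8 4.0
   vertex 0.6 1.0 3.2
  endloop
 endfacet
 facet normal 0.356 -0.615 0.704
  outer loop
   vertex 2.5 2.1 3.2
   vertex 0.6 1.0 3.2
   vertex 3.0 0.9 1.9
  endloop
 endfacet
 facet normal 0.592 -0.426 0.684
  outer loop
   vertex 2.5 2.1 3.2
   vertex 3.8 2.3 2.2
   vertex 2.8 3.8 4.0
  endloop
 endfacet
 facet normal 0.582 -0.474 0.661
  outer loop
   vertex 2.5 2.1 3.2
   vertex 3.0 0.9 1.9
   vertex 3.8 2.3 2.2
  endloop
 endfacet
 facet normal -0.679 0.650 0.343
  outer loop
   vertex 1.5 2.6 3.7
   vertex 2.8 3.8 4.0
   vertex 0.4 2.4 1.9
  endloop
 endfacet
 facet normal -0.824 0.317 0.469
  outer loop
   vertex 1.5 2.6 3.7
   vertex 0.4 2.4 1.9
   vertex 0.6 1.0 3.2
  endloop
 endfacet
 facet normal 0.111 -0.353 0.929
  outer loop
   vertex 1.5 2.6 3.7
   vertex 0.6 1.0 3.2
   vertex 2.8 3.8 4.0
  endloop
 endfacet
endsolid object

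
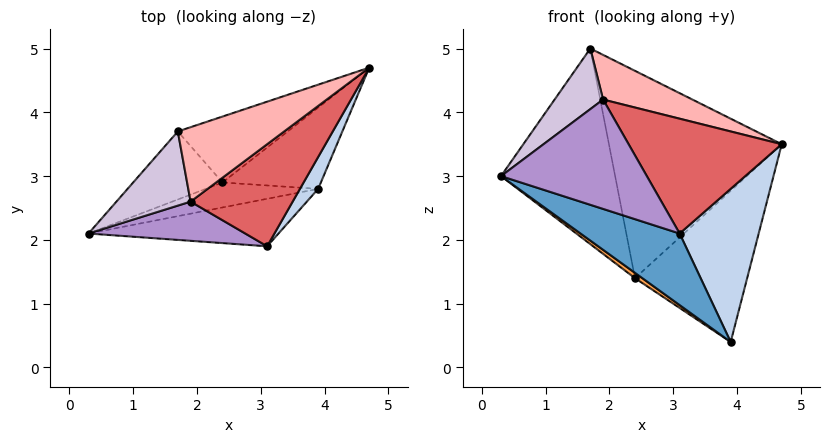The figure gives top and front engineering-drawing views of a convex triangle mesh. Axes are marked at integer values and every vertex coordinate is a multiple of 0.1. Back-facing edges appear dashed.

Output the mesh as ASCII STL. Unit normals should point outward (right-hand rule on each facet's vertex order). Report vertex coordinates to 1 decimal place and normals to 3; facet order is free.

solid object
 facet normal -0.231 -0.811 -0.538
  outer loop
   vertex 3.9 2.8 0.4
   vertex 3.1 1.9 2.1
   vertex 0.3 2.1 3.0
  endloop
 endfacet
 facet normal 0.838 -0.534 0.111
  outer loop
   vertex 3.9 2.8 0.4
   vertex 4.7 4.7 3.5
   vertex 3.1 1.9 2.1
  endloop
 endfacet
 facet normal -0.554 -0.173 -0.814
  outer loop
   vertex 2.4 2.9 1.4
   vertex 3.9 2.8 0.4
   vertex 0.3 2.1 3.0
  endloop
 endfacet
 facet normal -0.249 0.853 -0.459
  outer loop
   vertex 2.4 2.9 1.4
   vertex 4.7 4.7 3.5
   vertex 3.9 2.8 0.4
  endloop
 endfacet
 facet normal -0.521 0.806 -0.280
  outer loop
   vertex 2.4 2.9 1.4
   vertex 0.3 2.1 3.0
   vertex 1.7 3.7 5.0
  endloop
 endfacet
 facet normal -0.425 0.863 -0.274
  outer loop
   vertex 2.4 2.9 1.4
   vertex 1.7 3.7 5.0
   vertex 4.7 4.7 3.5
  endloop
 endfacet
 facet normal 0.588 -0.605 0.537
  outer loop
   vertex 1.9 2.6 4.2
   vertex 3.1 1.9 2.1
   vertex 4.7 4.7 3.5
  endloop
 endfacet
 facet normal 0.515 -0.441 0.735
  outer loop
   vertex 1.9 2.6 4.2
   vertex 4.7 4.7 3.5
   vertex 1.7 3.7 5.0
  endloop
 endfacet
 facet normal 0.041 -0.941 0.337
  outer loop
   vertex 1.9 2.6 4.2
   vertex 0.3 2.1 3.0
   vertex 3.1 1.9 2.1
  endloop
 endfacet
 facet normal -0.358 -0.591 0.723
  outer loop
   vertex 1.9 2.6 4.2
   vertex 1.7 3.7 5.0
   vertex 0.3 2.1 3.0
  endloop
 endfacet
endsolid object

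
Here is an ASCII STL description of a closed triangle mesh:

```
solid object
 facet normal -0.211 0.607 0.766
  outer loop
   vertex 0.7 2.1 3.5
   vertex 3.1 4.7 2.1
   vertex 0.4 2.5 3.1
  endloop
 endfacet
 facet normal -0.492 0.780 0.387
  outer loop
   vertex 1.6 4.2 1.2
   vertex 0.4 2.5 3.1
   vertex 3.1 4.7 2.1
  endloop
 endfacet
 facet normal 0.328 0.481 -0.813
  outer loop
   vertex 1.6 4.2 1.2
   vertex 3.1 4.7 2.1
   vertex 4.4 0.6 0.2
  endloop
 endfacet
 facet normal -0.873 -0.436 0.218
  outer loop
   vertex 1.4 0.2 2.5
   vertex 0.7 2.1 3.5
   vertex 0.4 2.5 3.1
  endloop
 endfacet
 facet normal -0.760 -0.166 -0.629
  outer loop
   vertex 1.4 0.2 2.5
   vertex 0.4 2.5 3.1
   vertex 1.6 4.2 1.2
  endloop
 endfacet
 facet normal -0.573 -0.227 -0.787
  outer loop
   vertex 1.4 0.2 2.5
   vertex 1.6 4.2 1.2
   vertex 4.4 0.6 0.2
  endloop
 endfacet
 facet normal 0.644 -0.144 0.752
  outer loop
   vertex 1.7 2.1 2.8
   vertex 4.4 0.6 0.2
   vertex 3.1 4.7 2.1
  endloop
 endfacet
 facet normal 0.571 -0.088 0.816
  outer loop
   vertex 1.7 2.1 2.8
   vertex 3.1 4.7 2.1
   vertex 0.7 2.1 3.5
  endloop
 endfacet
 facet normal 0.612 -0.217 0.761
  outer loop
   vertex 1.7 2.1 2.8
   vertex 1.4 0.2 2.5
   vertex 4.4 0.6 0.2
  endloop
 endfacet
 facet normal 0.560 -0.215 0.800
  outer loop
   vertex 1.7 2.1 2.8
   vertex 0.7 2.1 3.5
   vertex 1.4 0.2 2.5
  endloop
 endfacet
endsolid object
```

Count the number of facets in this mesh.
10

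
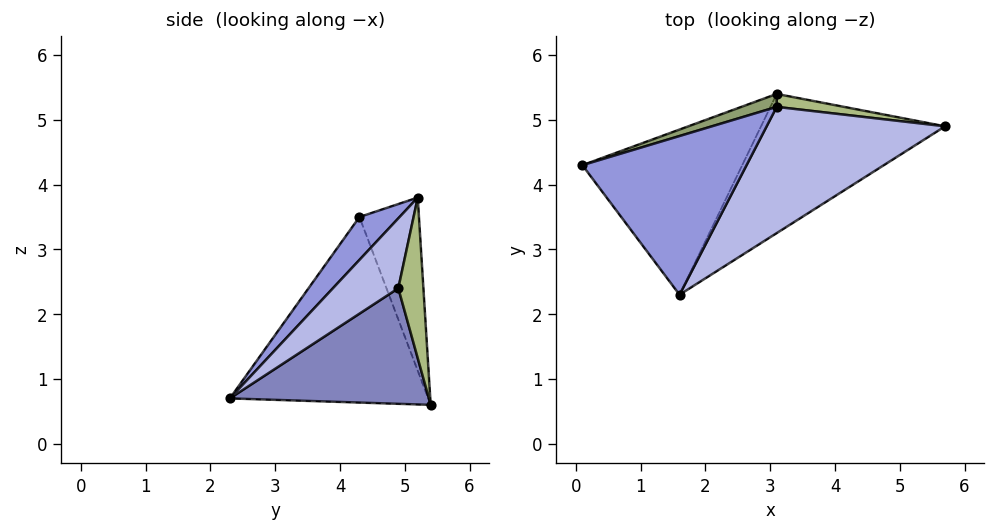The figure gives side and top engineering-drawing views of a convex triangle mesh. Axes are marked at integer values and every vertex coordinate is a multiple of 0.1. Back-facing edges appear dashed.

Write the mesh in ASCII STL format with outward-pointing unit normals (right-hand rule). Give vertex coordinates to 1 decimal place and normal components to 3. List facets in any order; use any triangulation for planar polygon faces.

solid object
 facet normal -0.716 0.327 -0.617
  outer loop
   vertex 3.1 5.4 0.6
   vertex 1.6 2.3 0.7
   vertex 0.1 4.3 3.5
  endloop
 endfacet
 facet normal 0.511 -0.274 -0.815
  outer loop
   vertex 3.1 5.4 0.6
   vertex 5.7 4.9 2.4
   vertex 1.6 2.3 0.7
  endloop
 endfacet
 facet normal 0.165 -0.759 0.630
  outer loop
   vertex 3.1 5.2 3.8
   vertex 0.1 4.3 3.5
   vertex 1.6 2.3 0.7
  endloop
 endfacet
 facet normal 0.235 -0.764 0.601
  outer loop
   vertex 3.1 5.2 3.8
   vertex 1.6 2.3 0.7
   vertex 5.7 4.9 2.4
  endloop
 endfacet
 facet normal -0.292 0.954 0.060
  outer loop
   vertex 3.1 5.2 3.8
   vertex 3.1 5.4 0.6
   vertex 0.1 4.3 3.5
  endloop
 endfacet
 facet normal 0.147 0.987 0.062
  outer loop
   vertex 3.1 5.2 3.8
   vertex 5.7 4.9 2.4
   vertex 3.1 5.4 0.6
  endloop
 endfacet
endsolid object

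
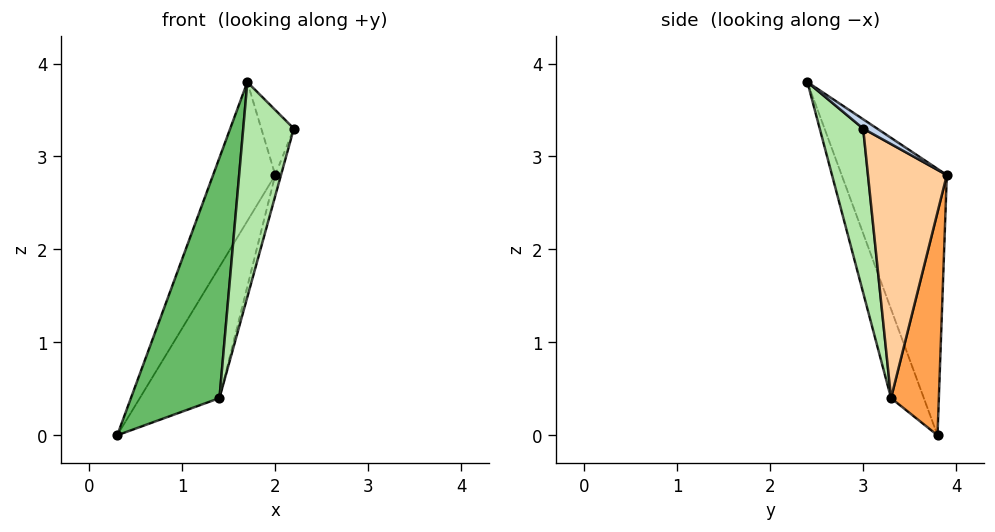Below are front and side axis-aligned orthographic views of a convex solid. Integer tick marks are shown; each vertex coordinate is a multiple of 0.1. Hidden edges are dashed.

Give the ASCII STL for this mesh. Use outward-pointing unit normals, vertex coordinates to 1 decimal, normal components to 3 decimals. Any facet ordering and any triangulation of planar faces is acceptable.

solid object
 facet normal -0.769 0.454 0.450
  outer loop
   vertex 1.7 2.4 3.8
   vertex 2.0 3.9 2.8
   vertex 0.3 3.8 0.0
  endloop
 endfacet
 facet normal 0.219 0.511 0.832
  outer loop
   vertex 1.7 2.4 3.8
   vertex 2.2 3.0 3.3
   vertex 2.0 3.9 2.8
  endloop
 endfacet
 facet normal 0.487 0.811 -0.324
  outer loop
   vertex 1.4 3.3 0.4
   vertex 0.3 3.8 0.0
   vertex 2.0 3.9 2.8
  endloop
 endfacet
 facet normal 0.963 0.070 -0.258
  outer loop
   vertex 1.4 3.3 0.4
   vertex 2.0 3.9 2.8
   vertex 2.2 3.0 3.3
  endloop
 endfacet
 facet normal -0.339 -0.916 -0.213
  outer loop
   vertex 1.4 3.3 0.4
   vertex 1.7 2.4 3.8
   vertex 0.3 3.8 0.0
  endloop
 endfacet
 facet normal 0.631 -0.734 -0.250
  outer loop
   vertex 1.4 3.3 0.4
   vertex 2.2 3.0 3.3
   vertex 1.7 2.4 3.8
  endloop
 endfacet
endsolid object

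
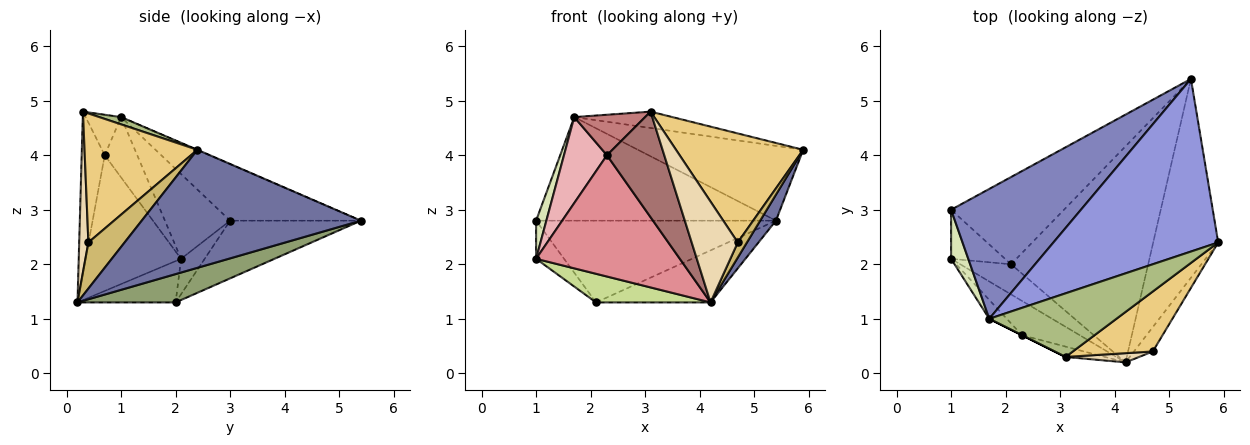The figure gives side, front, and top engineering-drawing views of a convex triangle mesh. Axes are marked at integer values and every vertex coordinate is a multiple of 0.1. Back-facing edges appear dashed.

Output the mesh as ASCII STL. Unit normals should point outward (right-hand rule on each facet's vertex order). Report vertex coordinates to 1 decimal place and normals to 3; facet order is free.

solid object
 facet normal 0.874 -0.063 -0.481
  outer loop
   vertex 4.2 0.2 1.3
   vertex 5.4 5.4 2.8
   vertex 5.9 2.4 4.1
  endloop
 endfacet
 facet normal -0.322 0.590 0.740
  outer loop
   vertex 1.7 1.0 4.7
   vertex 5.4 5.4 2.8
   vertex 1.0 3.0 2.8
  endloop
 endfacet
 facet normal -0.001 0.397 0.918
  outer loop
   vertex 1.7 1.0 4.7
   vertex 5.9 2.4 4.1
   vertex 5.4 5.4 2.8
  endloop
 endfacet
 facet normal -0.350 0.641 -0.684
  outer loop
   vertex 2.1 2.0 1.3
   vertex 1.0 3.0 2.8
   vertex 5.4 5.4 2.8
  endloop
 endfacet
 facet normal 0.197 0.230 -0.953
  outer loop
   vertex 2.1 2.0 1.3
   vertex 5.4 5.4 2.8
   vertex 4.2 0.2 1.3
  endloop
 endfacet
 facet normal 0.055 0.249 0.967
  outer loop
   vertex 3.1 0.3 4.8
   vertex 5.9 2.4 4.1
   vertex 1.7 1.0 4.7
  endloop
 endfacet
 facet normal -0.508 -0.593 -0.625
  outer loop
   vertex 1.0 2.1 2.1
   vertex 2.1 2.0 1.3
   vertex 4.2 0.2 1.3
  endloop
 endfacet
 facet normal -0.969 -0.153 0.196
  outer loop
   vertex 1.0 2.1 2.1
   vertex 1.7 1.0 4.7
   vertex 1.0 3.0 2.8
  endloop
 endfacet
 facet normal -0.460 0.545 -0.701
  outer loop
   vertex 1.0 2.1 2.1
   vertex 1.0 3.0 2.8
   vertex 2.1 2.0 1.3
  endloop
 endfacet
 facet normal 0.901 -0.228 -0.368
  outer loop
   vertex 4.7 0.4 2.4
   vertex 4.2 0.2 1.3
   vertex 5.9 2.4 4.1
  endloop
 endfacet
 facet normal 0.614 -0.692 0.380
  outer loop
   vertex 4.7 0.4 2.4
   vertex 5.9 2.4 4.1
   vertex 3.1 0.3 4.8
  endloop
 endfacet
 facet normal 0.195 -0.977 0.089
  outer loop
   vertex 4.7 0.4 2.4
   vertex 3.1 0.3 4.8
   vertex 4.2 0.2 1.3
  endloop
 endfacet
 facet normal -0.372 -0.924 -0.090
  outer loop
   vertex 2.3 0.7 4.0
   vertex 4.2 0.2 1.3
   vertex 3.1 0.3 4.8
  endloop
 endfacet
 facet normal -0.447 -0.894 0.000
  outer loop
   vertex 2.3 0.7 4.0
   vertex 3.1 0.3 4.8
   vertex 1.7 1.0 4.7
  endloop
 endfacet
 facet normal -0.539 -0.811 -0.229
  outer loop
   vertex 2.3 0.7 4.0
   vertex 1.0 2.1 2.1
   vertex 4.2 0.2 1.3
  endloop
 endfacet
 facet normal -0.594 -0.786 -0.172
  outer loop
   vertex 2.3 0.7 4.0
   vertex 1.7 1.0 4.7
   vertex 1.0 2.1 2.1
  endloop
 endfacet
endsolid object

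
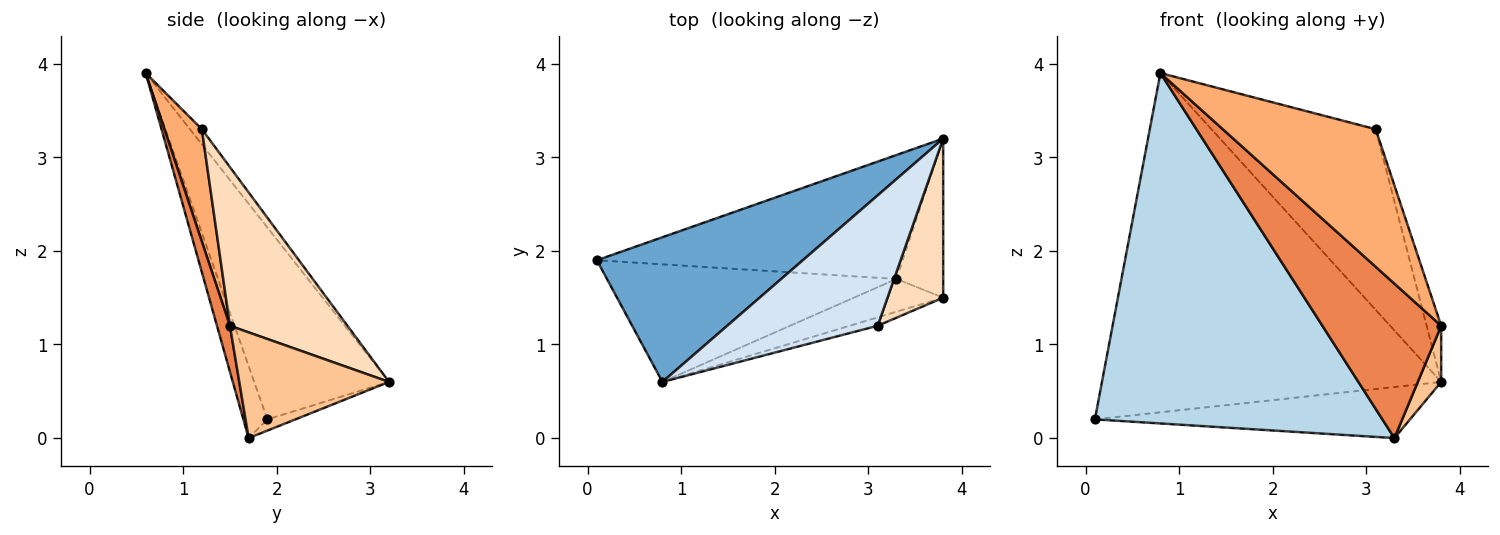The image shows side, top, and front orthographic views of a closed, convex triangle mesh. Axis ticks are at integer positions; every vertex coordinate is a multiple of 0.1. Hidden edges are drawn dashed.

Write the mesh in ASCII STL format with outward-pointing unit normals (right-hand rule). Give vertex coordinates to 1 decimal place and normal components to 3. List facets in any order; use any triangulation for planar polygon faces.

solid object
 facet normal -0.343 0.864 0.368
  outer loop
   vertex 0.8 0.6 3.9
   vertex 3.8 3.2 0.6
   vertex 0.1 1.9 0.2
  endloop
 endfacet
 facet normal -0.034 0.381 -0.924
  outer loop
   vertex 3.3 1.7 0.0
   vertex 0.1 1.9 0.2
   vertex 3.8 3.2 0.6
  endloop
 endfacet
 facet normal -0.079 -0.945 -0.317
  outer loop
   vertex 3.3 1.7 0.0
   vertex 0.8 0.6 3.9
   vertex 0.1 1.9 0.2
  endloop
 endfacet
 facet normal -0.059 0.809 0.584
  outer loop
   vertex 3.1 1.2 3.3
   vertex 3.8 3.2 0.6
   vertex 0.8 0.6 3.9
  endloop
 endfacet
 facet normal 0.106 -0.973 -0.206
  outer loop
   vertex 3.8 1.5 1.2
   vertex 0.8 0.6 3.9
   vertex 3.3 1.7 0.0
  endloop
 endfacet
 facet normal 0.237 -0.970 -0.059
  outer loop
   vertex 3.8 1.5 1.2
   vertex 3.1 1.2 3.3
   vertex 0.8 0.6 3.9
  endloop
 endfacet
 facet normal 0.905 -0.141 -0.401
  outer loop
   vertex 3.8 1.5 1.2
   vertex 3.3 1.7 0.0
   vertex 3.8 3.2 0.6
  endloop
 endfacet
 facet normal 0.937 0.116 0.329
  outer loop
   vertex 3.8 1.5 1.2
   vertex 3.8 3.2 0.6
   vertex 3.1 1.2 3.3
  endloop
 endfacet
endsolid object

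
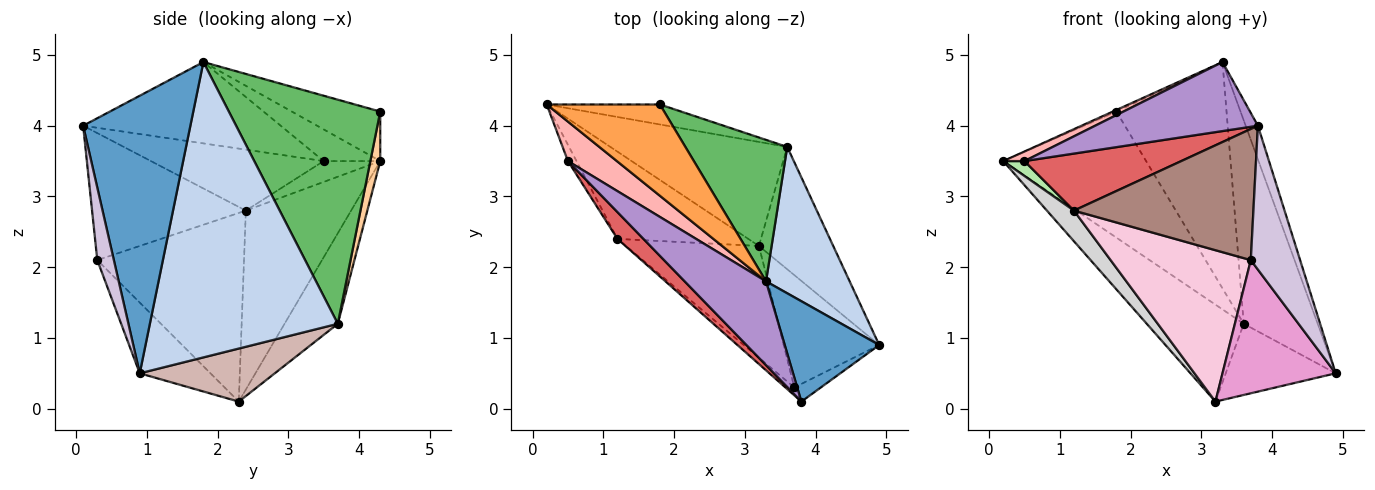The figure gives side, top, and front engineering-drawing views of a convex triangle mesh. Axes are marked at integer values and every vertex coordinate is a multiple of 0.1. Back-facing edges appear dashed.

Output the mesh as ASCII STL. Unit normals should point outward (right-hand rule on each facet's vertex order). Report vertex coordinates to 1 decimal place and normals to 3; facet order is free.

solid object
 facet normal 0.941 0.107 0.320
  outer loop
   vertex 3.3 1.8 4.9
   vertex 3.8 0.1 4.0
   vertex 4.9 0.9 0.5
  endloop
 endfacet
 facet normal 0.900 0.354 0.255
  outer loop
   vertex 3.6 3.7 1.2
   vertex 3.3 1.8 4.9
   vertex 4.9 0.9 0.5
  endloop
 endfacet
 facet normal -0.401 0.016 0.916
  outer loop
   vertex 1.8 4.3 4.2
   vertex 0.2 4.3 3.5
   vertex 3.3 1.8 4.9
  endloop
 endfacet
 facet normal 0.068 0.985 -0.156
  outer loop
   vertex 1.8 4.3 4.2
   vertex 3.6 3.7 1.2
   vertex 0.2 4.3 3.5
  endloop
 endfacet
 facet normal 0.759 0.552 0.345
  outer loop
   vertex 1.8 4.3 4.2
   vertex 3.3 1.8 4.9
   vertex 3.6 3.7 1.2
  endloop
 endfacet
 facet normal -0.874 -0.328 -0.359
  outer loop
   vertex 0.5 3.5 3.5
   vertex 0.2 4.3 3.5
   vertex 1.2 2.4 2.8
  endloop
 endfacet
 facet normal -0.706 -0.641 0.301
  outer loop
   vertex 0.5 3.5 3.5
   vertex 1.2 2.4 2.8
   vertex 3.8 0.1 4.0
  endloop
 endfacet
 facet normal -0.533 -0.200 0.823
  outer loop
   vertex 0.5 3.5 3.5
   vertex 3.3 1.8 4.9
   vertex 0.2 4.3 3.5
  endloop
 endfacet
 facet normal -0.611 -0.503 0.611
  outer loop
   vertex 0.5 3.5 3.5
   vertex 3.8 0.1 4.0
   vertex 3.3 1.8 4.9
  endloop
 endfacet
 facet normal 0.316 -0.942 -0.116
  outer loop
   vertex 3.7 0.3 2.1
   vertex 4.9 0.9 0.5
   vertex 3.8 0.1 4.0
  endloop
 endfacet
 facet normal -0.650 -0.759 -0.046
  outer loop
   vertex 3.7 0.3 2.1
   vertex 3.8 0.1 4.0
   vertex 1.2 2.4 2.8
  endloop
 endfacet
 facet normal 0.525 0.428 -0.736
  outer loop
   vertex 3.2 2.3 0.1
   vertex 3.6 3.7 1.2
   vertex 4.9 0.9 0.5
  endloop
 endfacet
 facet normal -0.431 -0.690 -0.582
  outer loop
   vertex 3.2 2.3 0.1
   vertex 4.9 0.9 0.5
   vertex 3.7 0.3 2.1
  endloop
 endfacet
 facet normal -0.644 -0.615 -0.454
  outer loop
   vertex 3.2 2.3 0.1
   vertex 3.7 0.3 2.1
   vertex 1.2 2.4 2.8
  endloop
 endfacet
 facet normal -0.351 0.638 -0.685
  outer loop
   vertex 3.2 2.3 0.1
   vertex 0.2 4.3 3.5
   vertex 3.6 3.7 1.2
  endloop
 endfacet
 facet normal -0.790 -0.203 -0.578
  outer loop
   vertex 3.2 2.3 0.1
   vertex 1.2 2.4 2.8
   vertex 0.2 4.3 3.5
  endloop
 endfacet
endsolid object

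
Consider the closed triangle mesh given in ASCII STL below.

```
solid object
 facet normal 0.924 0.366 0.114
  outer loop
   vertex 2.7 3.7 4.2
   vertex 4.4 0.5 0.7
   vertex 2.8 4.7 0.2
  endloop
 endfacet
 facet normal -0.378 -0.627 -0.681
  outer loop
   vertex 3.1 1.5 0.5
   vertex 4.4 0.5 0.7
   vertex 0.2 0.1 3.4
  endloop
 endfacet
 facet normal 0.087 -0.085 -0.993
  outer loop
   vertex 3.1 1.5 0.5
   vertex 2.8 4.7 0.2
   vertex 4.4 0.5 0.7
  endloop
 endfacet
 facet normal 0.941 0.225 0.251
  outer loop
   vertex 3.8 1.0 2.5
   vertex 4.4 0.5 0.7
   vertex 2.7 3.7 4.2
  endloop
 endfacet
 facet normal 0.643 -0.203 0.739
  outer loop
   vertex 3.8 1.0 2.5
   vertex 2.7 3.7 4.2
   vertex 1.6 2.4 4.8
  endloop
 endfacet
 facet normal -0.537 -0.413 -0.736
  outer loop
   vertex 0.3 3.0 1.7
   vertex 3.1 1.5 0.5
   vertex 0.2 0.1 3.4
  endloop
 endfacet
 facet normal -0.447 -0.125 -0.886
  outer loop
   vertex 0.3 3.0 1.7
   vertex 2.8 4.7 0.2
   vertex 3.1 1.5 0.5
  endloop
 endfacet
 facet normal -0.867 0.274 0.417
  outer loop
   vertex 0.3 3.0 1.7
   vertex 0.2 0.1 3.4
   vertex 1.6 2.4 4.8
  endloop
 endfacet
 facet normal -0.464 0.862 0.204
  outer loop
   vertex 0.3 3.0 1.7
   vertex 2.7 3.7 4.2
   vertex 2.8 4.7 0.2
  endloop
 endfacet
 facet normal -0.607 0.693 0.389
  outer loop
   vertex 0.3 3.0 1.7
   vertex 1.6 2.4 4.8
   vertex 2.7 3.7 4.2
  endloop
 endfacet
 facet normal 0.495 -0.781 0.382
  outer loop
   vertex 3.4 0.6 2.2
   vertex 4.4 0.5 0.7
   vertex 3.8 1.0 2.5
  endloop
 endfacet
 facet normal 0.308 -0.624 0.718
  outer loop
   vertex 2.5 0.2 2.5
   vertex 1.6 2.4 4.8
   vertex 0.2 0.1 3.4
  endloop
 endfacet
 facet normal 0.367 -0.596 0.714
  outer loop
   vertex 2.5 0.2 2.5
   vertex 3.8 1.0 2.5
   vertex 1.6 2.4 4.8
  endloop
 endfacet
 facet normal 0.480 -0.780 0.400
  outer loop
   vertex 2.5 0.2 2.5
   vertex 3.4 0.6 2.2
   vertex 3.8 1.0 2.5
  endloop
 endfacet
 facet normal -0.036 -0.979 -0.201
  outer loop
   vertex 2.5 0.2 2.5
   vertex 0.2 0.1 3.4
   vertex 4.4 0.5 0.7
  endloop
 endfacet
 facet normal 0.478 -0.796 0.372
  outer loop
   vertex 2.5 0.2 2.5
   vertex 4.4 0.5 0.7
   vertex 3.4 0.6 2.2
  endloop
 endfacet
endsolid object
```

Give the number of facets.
16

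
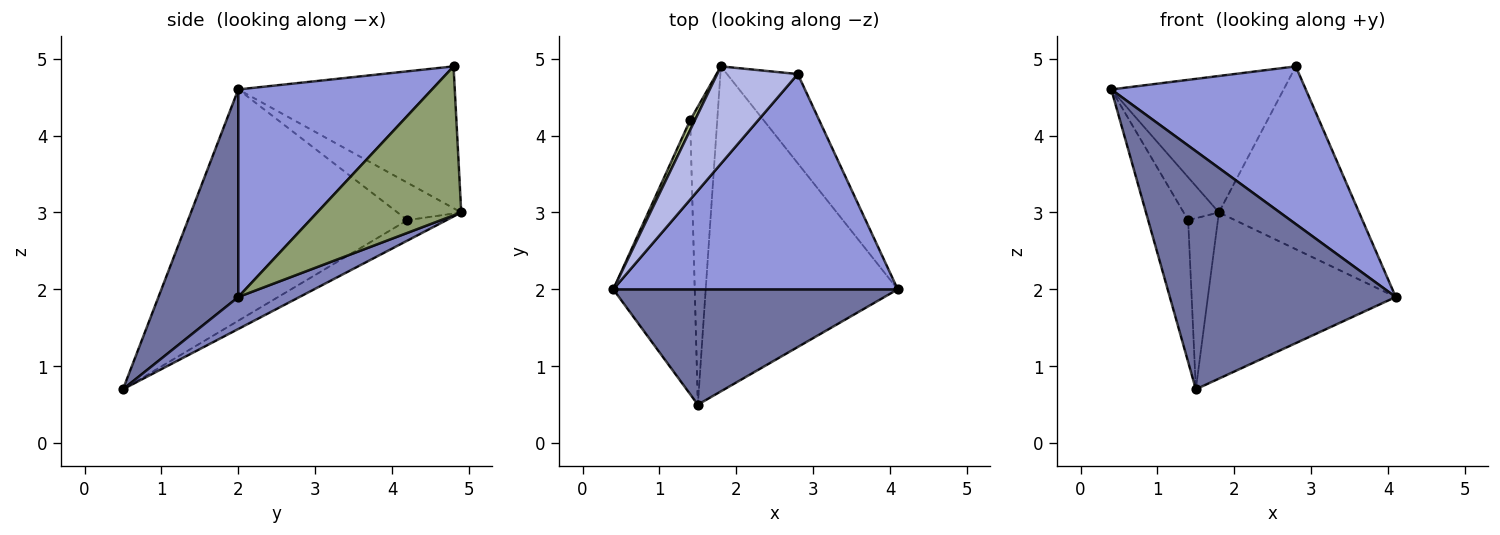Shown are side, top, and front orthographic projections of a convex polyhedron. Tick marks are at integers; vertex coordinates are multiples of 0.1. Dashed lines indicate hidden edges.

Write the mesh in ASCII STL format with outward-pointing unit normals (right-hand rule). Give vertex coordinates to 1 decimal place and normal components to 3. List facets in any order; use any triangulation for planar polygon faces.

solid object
 facet normal 0.303 -0.858 0.415
  outer loop
   vertex 1.5 0.5 0.7
   vertex 4.1 2.0 1.9
   vertex 0.4 2.0 4.6
  endloop
 endfacet
 facet normal 0.147 0.450 -0.881
  outer loop
   vertex 1.5 0.5 0.7
   vertex 1.8 4.9 3.0
   vertex 4.1 2.0 1.9
  endloop
 endfacet
 facet normal 0.507 -0.509 0.695
  outer loop
   vertex 2.8 4.8 4.9
   vertex 0.4 2.0 4.6
   vertex 4.1 2.0 1.9
  endloop
 endfacet
 facet normal -0.715 0.569 0.406
  outer loop
   vertex 2.8 4.8 4.9
   vertex 1.8 4.9 3.0
   vertex 0.4 2.0 4.6
  endloop
 endfacet
 facet normal 0.678 0.660 -0.322
  outer loop
   vertex 2.8 4.8 4.9
   vertex 4.1 2.0 1.9
   vertex 1.8 4.9 3.0
  endloop
 endfacet
 facet normal -0.870 0.481 0.111
  outer loop
   vertex 1.4 4.2 2.9
   vertex 0.4 2.0 4.6
   vertex 1.8 4.9 3.0
  endloop
 endfacet
 facet normal -0.930 0.170 -0.327
  outer loop
   vertex 1.4 4.2 2.9
   vertex 1.5 0.5 0.7
   vertex 0.4 2.0 4.6
  endloop
 endfacet
 facet normal -0.548 0.417 -0.726
  outer loop
   vertex 1.4 4.2 2.9
   vertex 1.8 4.9 3.0
   vertex 1.5 0.5 0.7
  endloop
 endfacet
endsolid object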